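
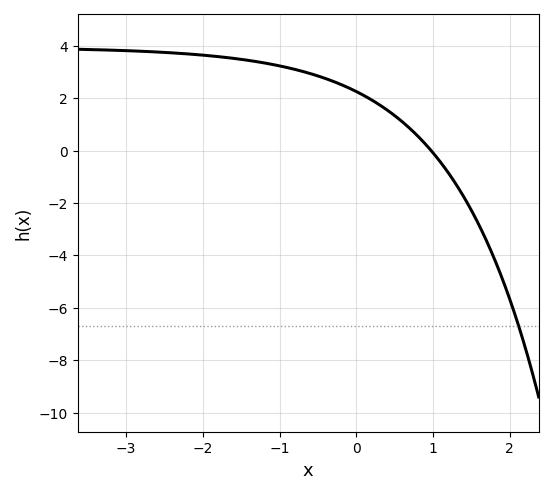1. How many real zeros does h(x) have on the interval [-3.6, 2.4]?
1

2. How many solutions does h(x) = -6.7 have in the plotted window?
1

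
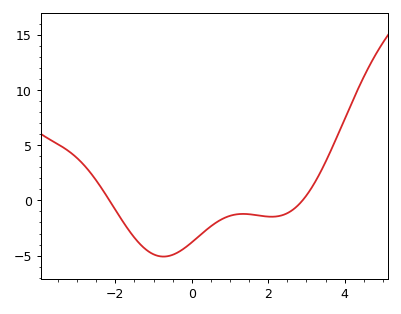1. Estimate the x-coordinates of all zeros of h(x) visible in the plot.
-2.15, 2.9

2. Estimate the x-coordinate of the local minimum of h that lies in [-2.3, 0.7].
-0.738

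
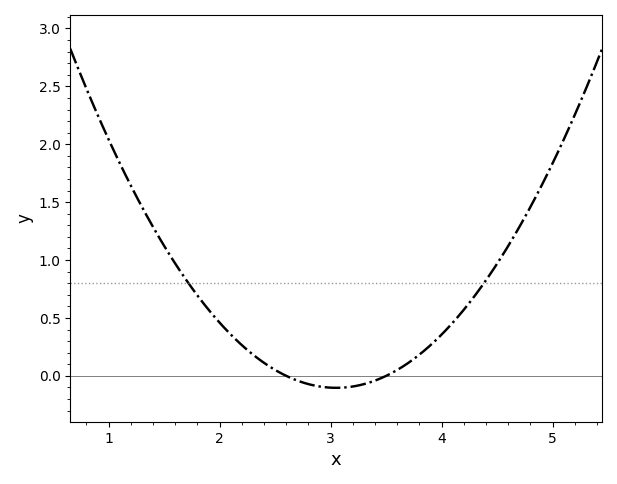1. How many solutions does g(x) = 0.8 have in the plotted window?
2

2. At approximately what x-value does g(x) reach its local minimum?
3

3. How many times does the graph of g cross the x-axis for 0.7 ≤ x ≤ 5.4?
2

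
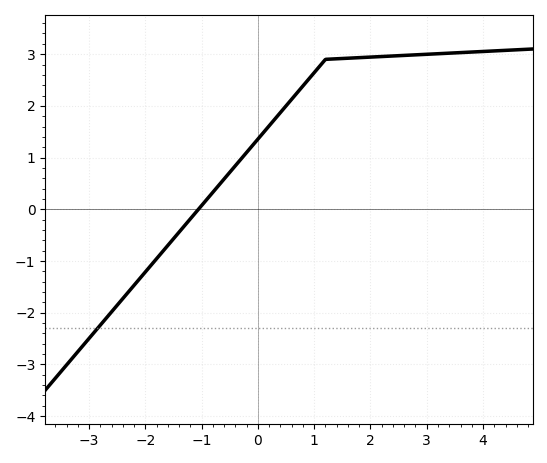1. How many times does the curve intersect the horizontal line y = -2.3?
1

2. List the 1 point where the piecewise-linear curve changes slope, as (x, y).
(1.2, 2.9)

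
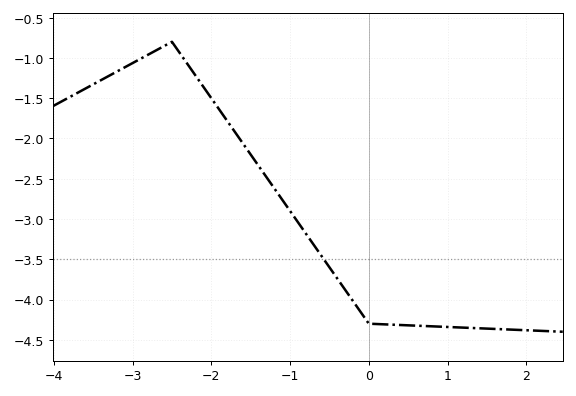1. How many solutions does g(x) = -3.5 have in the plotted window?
1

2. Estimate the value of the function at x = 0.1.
-4.3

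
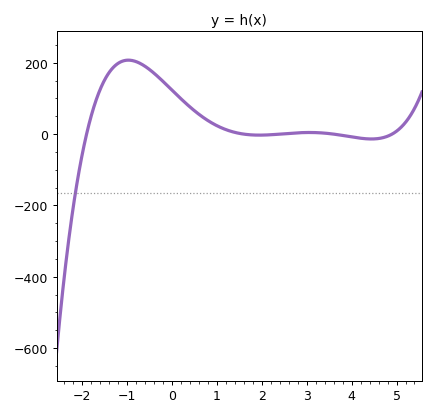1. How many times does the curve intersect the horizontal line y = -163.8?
1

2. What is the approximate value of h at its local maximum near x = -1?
207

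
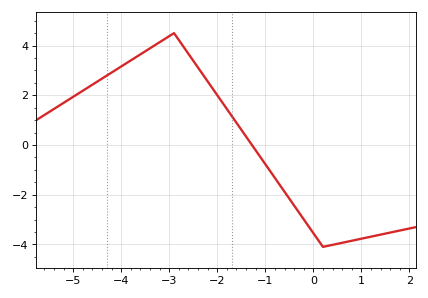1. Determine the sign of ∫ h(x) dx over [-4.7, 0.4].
positive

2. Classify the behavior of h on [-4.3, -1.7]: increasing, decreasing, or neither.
neither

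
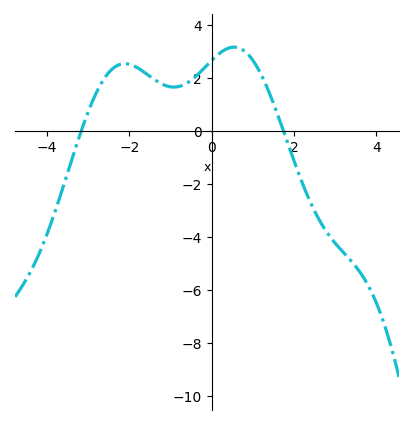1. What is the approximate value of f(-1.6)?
2.16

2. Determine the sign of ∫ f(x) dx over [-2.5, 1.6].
positive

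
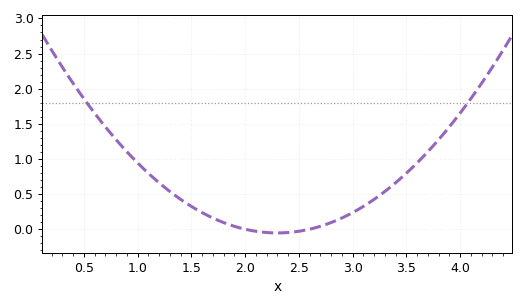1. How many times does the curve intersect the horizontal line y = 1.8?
2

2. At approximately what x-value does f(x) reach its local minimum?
2.3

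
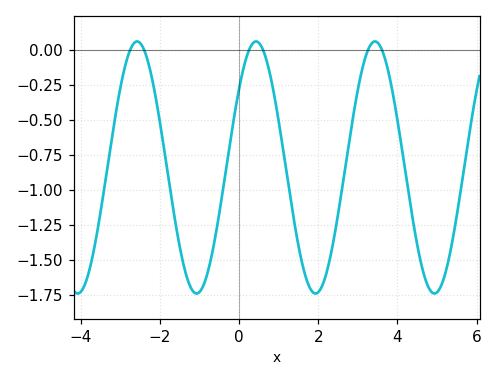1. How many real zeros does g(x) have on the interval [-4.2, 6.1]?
6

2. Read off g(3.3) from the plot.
0.025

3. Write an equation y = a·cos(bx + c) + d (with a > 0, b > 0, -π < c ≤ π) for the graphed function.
y = 0.9cos(2.09x - 0.892) - 0.84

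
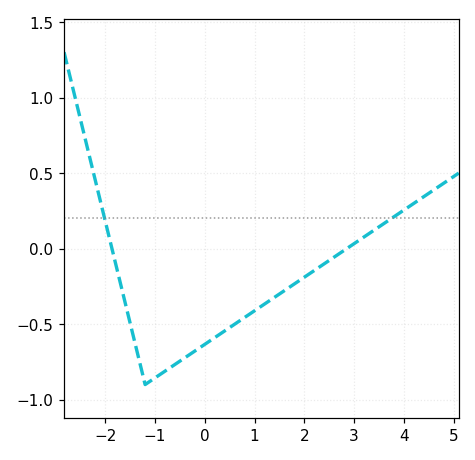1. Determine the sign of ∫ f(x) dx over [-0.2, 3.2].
negative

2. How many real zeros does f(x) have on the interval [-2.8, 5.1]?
2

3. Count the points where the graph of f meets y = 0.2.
2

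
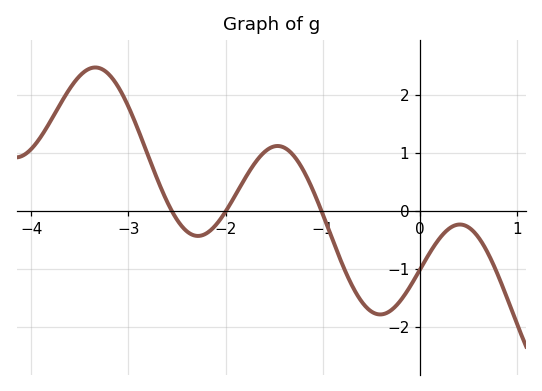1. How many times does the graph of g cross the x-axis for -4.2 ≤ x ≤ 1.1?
3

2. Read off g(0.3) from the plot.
-0.3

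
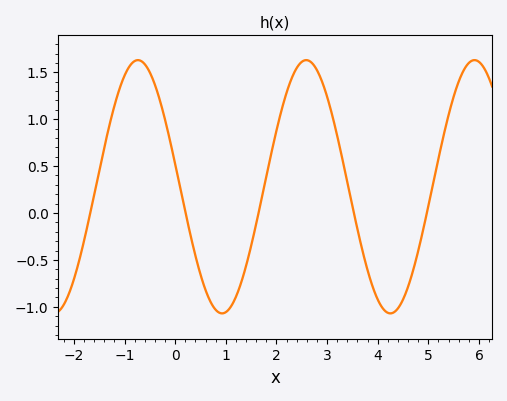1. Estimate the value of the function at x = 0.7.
-0.95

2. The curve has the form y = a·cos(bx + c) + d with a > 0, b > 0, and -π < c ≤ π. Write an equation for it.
y = 1.35cos(1.9x + 1.4) + 0.28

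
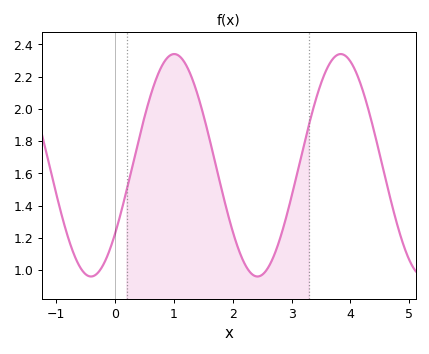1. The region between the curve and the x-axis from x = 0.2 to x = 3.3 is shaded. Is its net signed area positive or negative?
positive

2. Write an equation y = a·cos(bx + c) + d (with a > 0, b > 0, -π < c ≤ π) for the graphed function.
y = 0.69cos(2.2x - 2.2) + 1.65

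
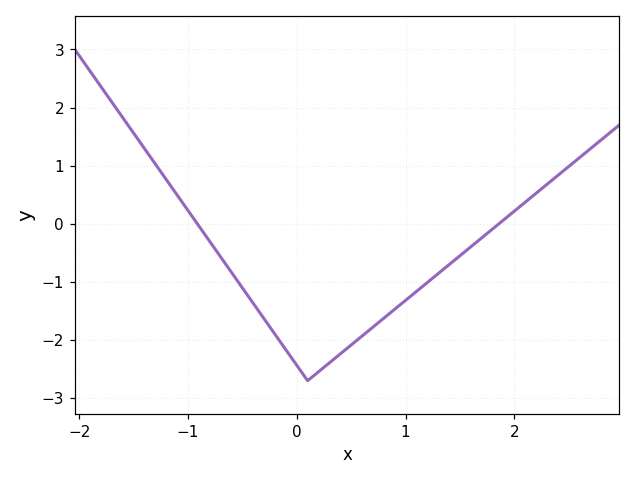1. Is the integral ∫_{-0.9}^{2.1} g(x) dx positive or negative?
negative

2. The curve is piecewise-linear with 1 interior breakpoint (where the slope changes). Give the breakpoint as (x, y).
(0.1, -2.7)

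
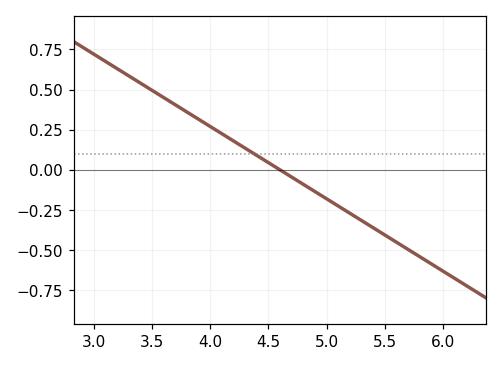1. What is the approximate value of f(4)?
0.26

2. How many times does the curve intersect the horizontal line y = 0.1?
1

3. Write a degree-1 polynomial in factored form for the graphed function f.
y = -0.45(x - 4.6)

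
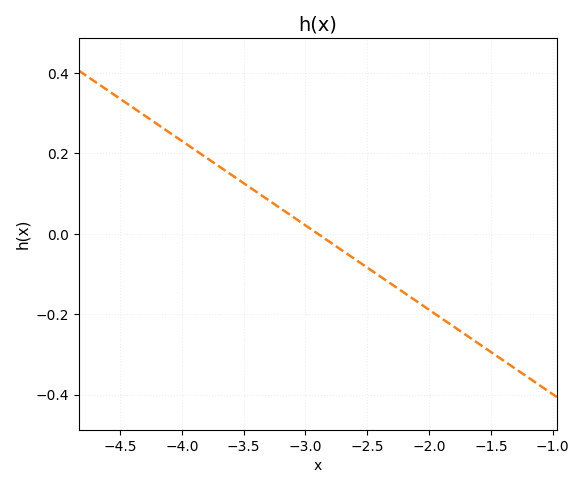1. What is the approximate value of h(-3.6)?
0.14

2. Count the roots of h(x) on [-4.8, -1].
1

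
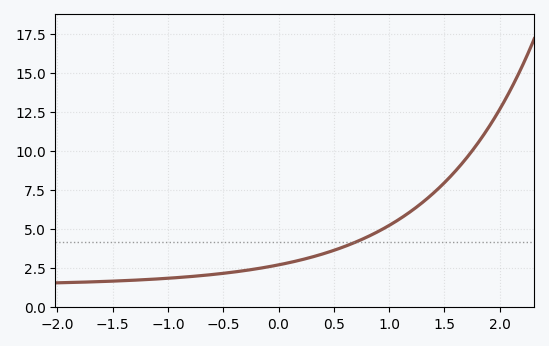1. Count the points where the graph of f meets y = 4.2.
1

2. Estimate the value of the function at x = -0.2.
2.46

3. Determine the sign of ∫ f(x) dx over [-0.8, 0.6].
positive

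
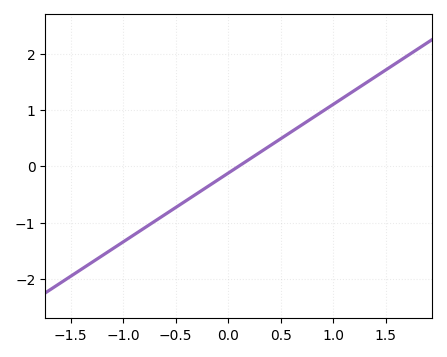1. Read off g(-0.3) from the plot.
-0.5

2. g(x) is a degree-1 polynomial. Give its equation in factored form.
y = 1.22(x - 0.1)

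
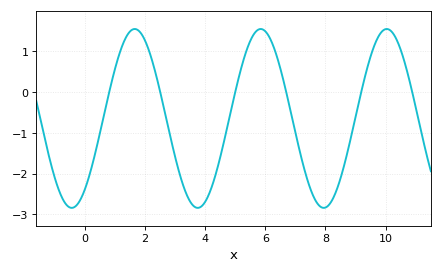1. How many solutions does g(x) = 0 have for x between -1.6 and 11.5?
6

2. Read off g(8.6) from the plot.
-1.86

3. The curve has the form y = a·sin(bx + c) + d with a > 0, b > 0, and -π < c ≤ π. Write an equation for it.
y = 2.19sin(1.5x - 0.92) - 0.65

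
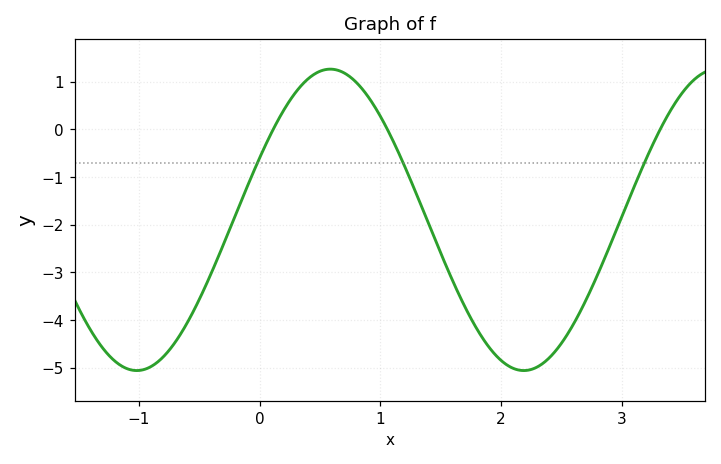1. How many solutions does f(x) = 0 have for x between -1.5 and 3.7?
3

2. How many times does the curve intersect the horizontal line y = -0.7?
3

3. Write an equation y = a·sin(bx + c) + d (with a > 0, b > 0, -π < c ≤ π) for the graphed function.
y = 3.16sin(2x + 0.42) - 1.9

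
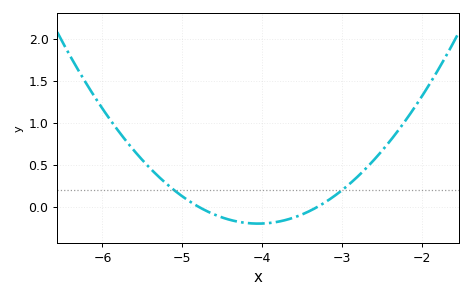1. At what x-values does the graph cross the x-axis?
-4.8, -3.3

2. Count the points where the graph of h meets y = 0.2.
2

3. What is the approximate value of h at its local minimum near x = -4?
-0.203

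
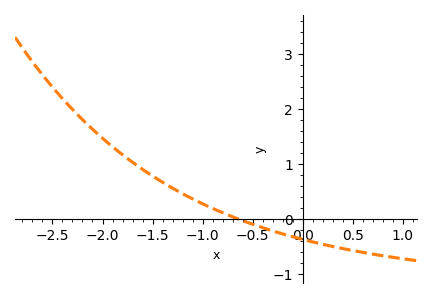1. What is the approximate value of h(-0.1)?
-0.3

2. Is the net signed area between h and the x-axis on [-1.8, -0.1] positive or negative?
positive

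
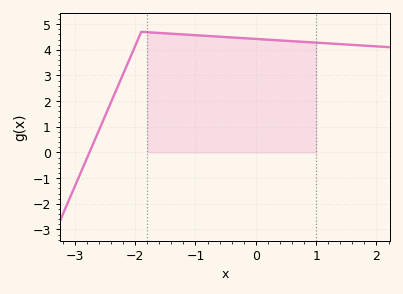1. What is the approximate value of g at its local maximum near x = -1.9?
4.7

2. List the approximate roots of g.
-2.8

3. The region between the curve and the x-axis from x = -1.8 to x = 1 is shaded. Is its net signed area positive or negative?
positive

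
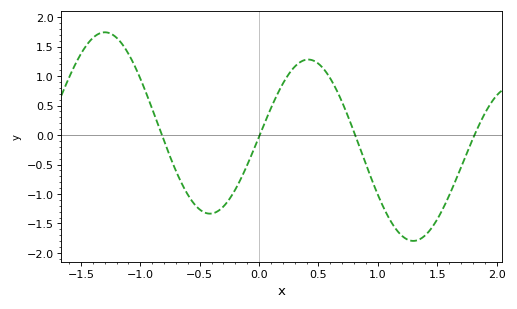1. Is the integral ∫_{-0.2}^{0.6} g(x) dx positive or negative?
positive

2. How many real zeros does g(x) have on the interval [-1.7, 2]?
4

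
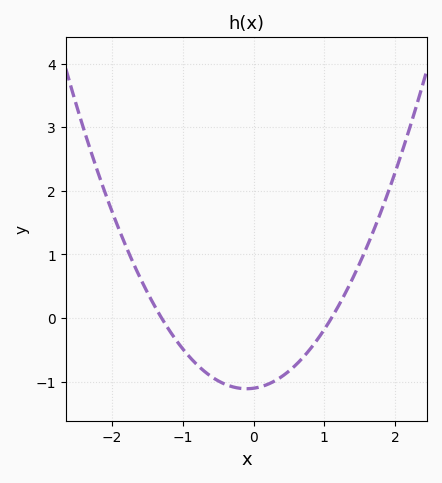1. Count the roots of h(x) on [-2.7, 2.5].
2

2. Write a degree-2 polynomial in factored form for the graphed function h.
y = 0.77(x + 1.3)(x - 1.1)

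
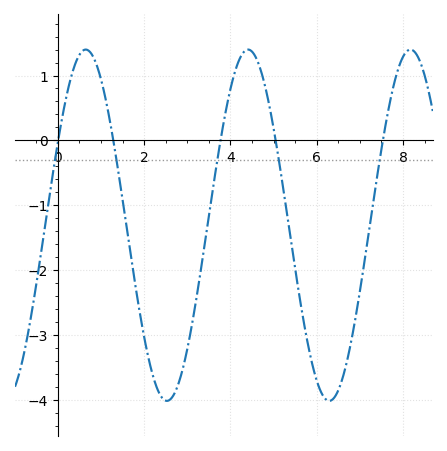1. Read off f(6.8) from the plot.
-3.1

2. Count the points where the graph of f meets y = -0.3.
5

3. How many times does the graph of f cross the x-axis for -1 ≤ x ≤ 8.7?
5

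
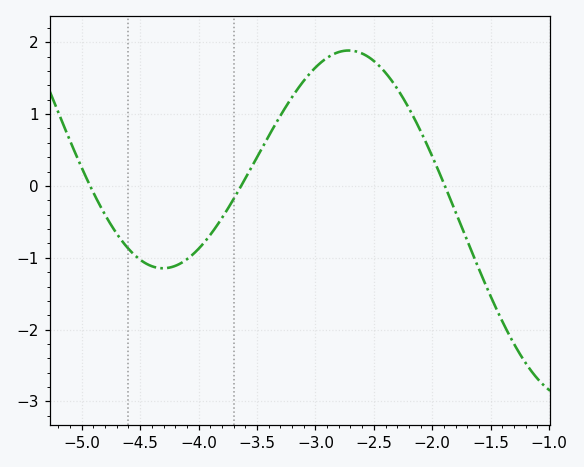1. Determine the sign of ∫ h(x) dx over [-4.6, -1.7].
positive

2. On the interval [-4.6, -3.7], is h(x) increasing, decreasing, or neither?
neither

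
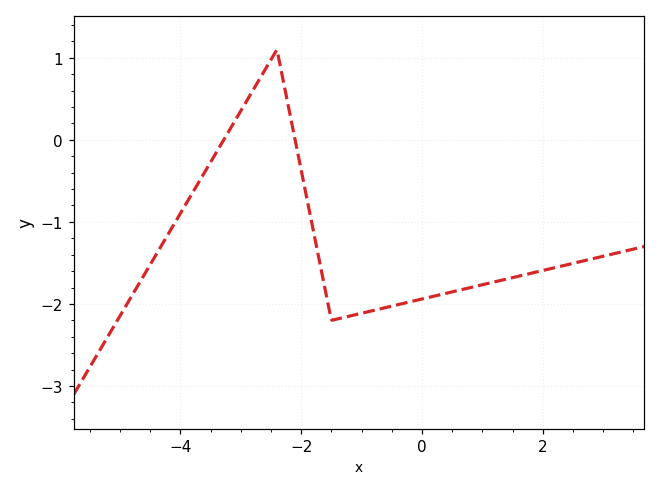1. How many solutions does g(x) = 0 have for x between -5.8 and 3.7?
2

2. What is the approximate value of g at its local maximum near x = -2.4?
1.1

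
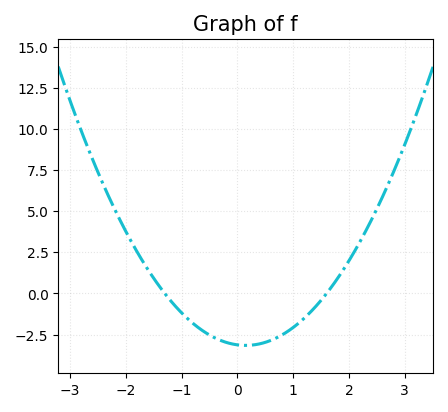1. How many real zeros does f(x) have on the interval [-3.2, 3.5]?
2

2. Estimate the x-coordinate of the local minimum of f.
0.15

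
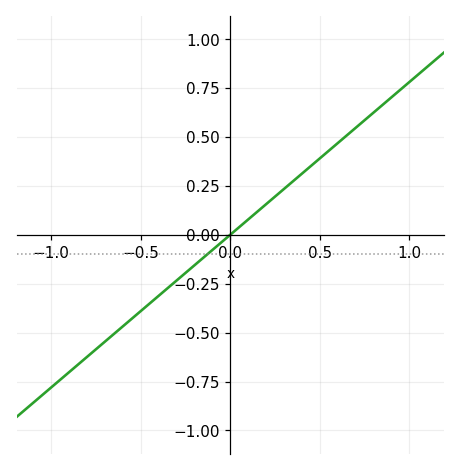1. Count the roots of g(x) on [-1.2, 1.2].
1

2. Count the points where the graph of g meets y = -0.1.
1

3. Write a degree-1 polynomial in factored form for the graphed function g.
y = 0.78(x - 0)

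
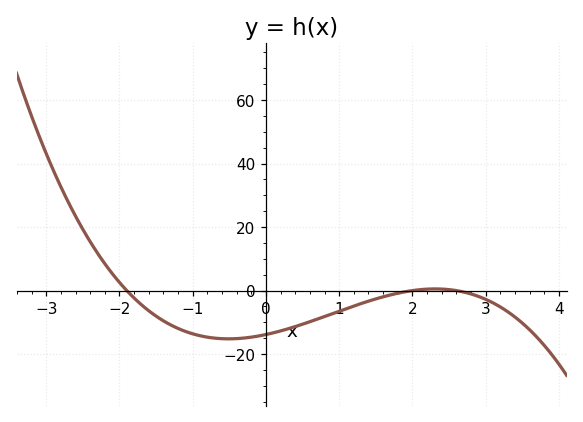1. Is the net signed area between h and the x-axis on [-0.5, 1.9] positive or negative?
negative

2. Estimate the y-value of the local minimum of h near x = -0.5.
-15.2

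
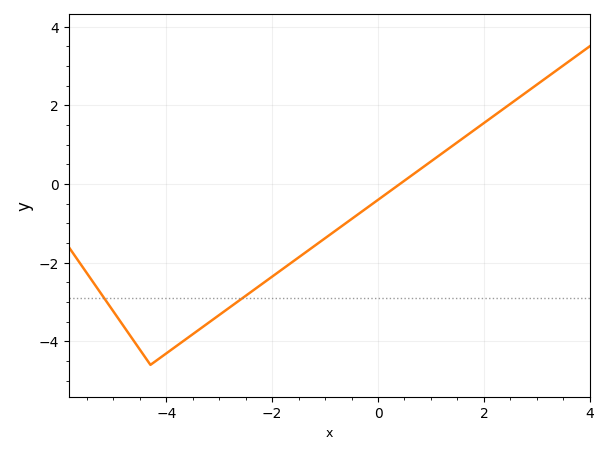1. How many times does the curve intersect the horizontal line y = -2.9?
2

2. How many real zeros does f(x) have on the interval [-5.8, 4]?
1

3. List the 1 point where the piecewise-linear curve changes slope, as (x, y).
(-4.3, -4.6)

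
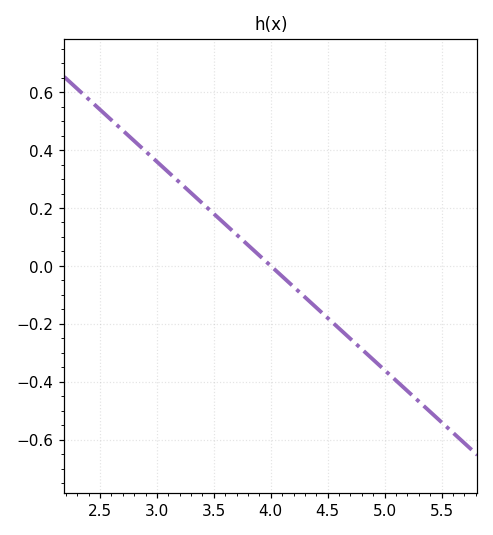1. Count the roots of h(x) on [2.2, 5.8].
1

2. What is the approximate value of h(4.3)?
-0.1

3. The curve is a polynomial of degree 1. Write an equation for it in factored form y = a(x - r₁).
y = -0.36(x - 4)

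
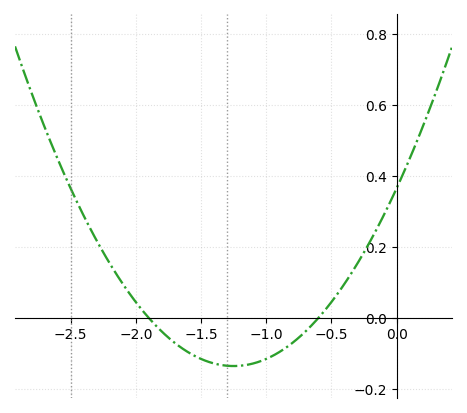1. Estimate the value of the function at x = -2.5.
0.36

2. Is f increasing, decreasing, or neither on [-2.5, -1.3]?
decreasing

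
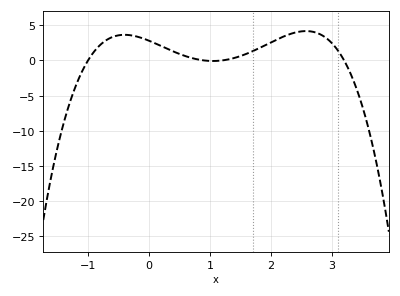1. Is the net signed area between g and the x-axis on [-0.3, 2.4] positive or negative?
positive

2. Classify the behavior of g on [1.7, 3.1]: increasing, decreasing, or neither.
neither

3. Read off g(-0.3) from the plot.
3.57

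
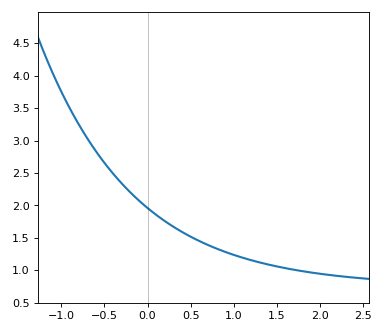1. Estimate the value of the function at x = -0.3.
2.35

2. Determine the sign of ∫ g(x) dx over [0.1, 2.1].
positive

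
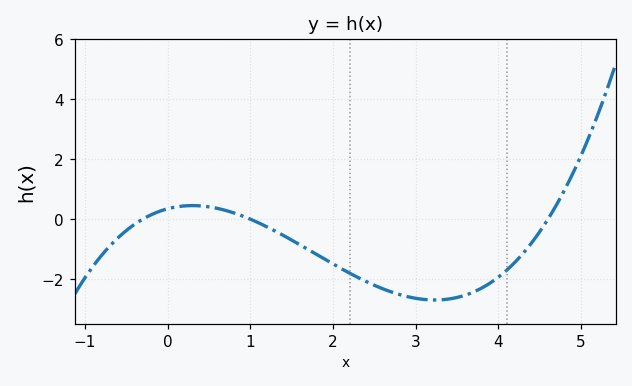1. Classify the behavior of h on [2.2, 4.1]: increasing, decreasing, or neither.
neither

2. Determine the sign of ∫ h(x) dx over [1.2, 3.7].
negative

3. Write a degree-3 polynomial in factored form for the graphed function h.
y = 0.25(x + 0.3)(x - 1)(x - 4.6)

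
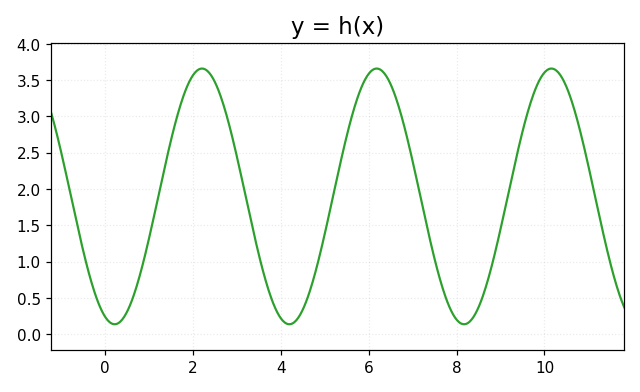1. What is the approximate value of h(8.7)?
0.7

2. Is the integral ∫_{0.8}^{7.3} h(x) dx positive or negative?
positive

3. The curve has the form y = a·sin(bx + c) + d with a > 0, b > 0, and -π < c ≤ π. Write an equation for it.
y = 1.76sin(1.6x - 1.9) + 1.9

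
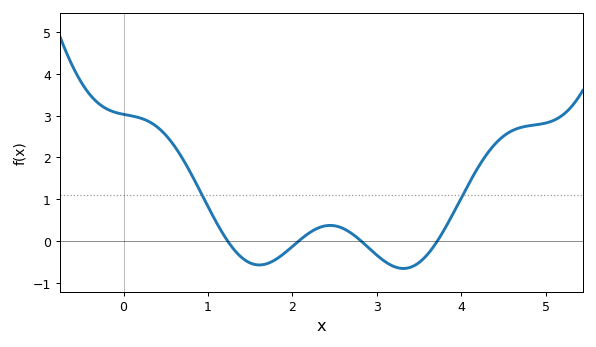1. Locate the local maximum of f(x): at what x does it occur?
2.45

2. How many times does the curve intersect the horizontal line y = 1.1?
2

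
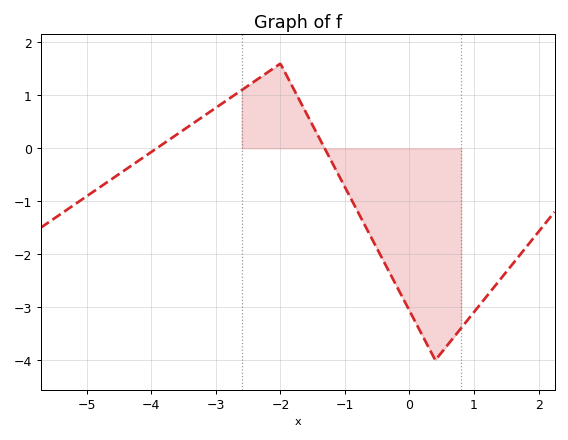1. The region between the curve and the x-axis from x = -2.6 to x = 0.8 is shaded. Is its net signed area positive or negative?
negative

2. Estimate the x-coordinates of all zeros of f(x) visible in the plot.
-4, -1.4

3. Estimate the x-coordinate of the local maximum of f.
-2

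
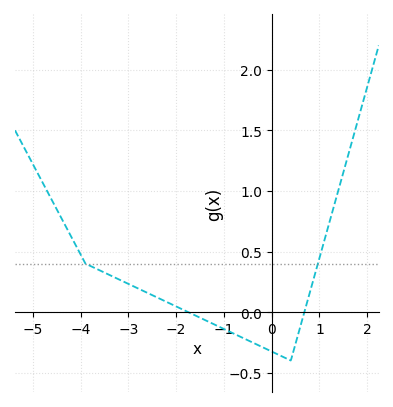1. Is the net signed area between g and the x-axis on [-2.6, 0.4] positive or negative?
negative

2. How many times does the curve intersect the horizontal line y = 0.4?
2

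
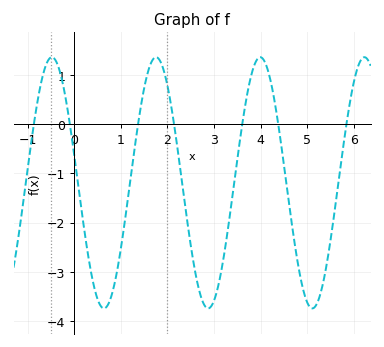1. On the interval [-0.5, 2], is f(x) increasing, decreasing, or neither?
neither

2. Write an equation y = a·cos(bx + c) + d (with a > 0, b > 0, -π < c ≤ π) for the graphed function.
y = 2.56cos(2.8x + 1.3) - 1.19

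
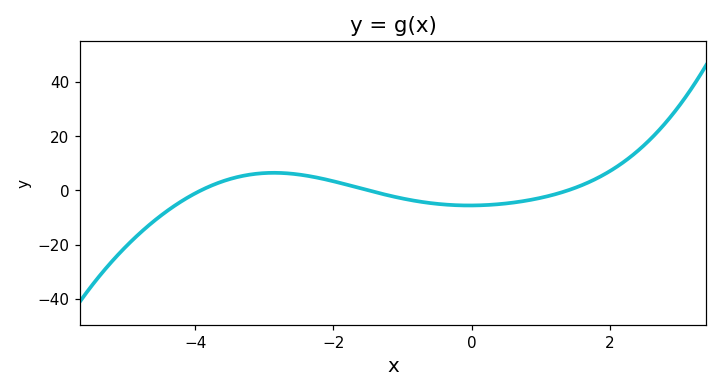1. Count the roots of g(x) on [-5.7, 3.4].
3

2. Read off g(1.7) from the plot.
4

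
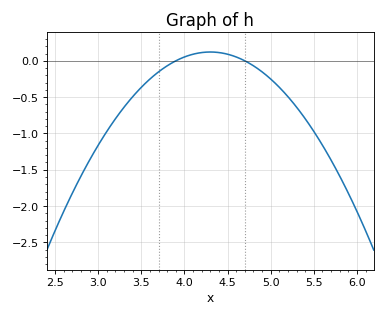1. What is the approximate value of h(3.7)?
-0.15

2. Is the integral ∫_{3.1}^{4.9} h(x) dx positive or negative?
negative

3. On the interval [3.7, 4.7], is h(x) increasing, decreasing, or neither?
neither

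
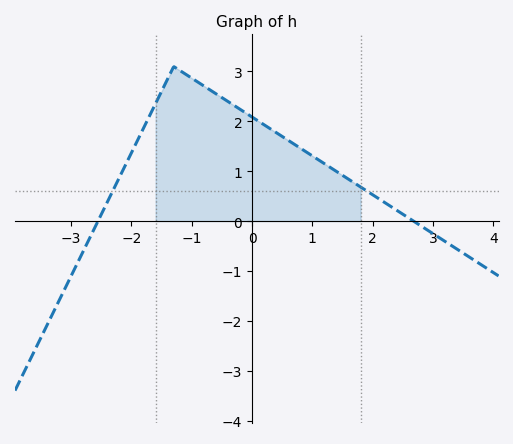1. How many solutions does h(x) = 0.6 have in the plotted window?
2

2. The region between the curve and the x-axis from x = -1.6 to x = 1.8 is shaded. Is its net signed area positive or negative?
positive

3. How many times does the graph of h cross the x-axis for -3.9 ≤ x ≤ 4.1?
2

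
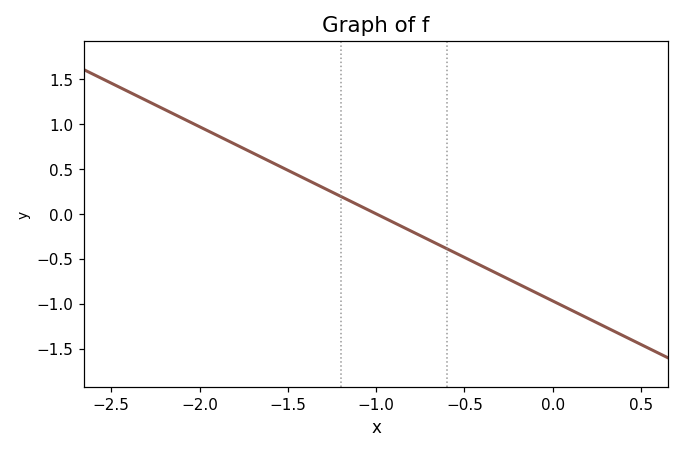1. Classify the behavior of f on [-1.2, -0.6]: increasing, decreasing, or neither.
decreasing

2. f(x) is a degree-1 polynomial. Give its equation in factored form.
y = -0.97(x + 1)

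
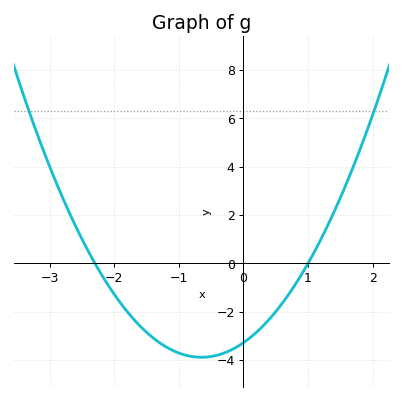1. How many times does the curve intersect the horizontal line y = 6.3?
2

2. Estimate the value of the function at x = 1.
0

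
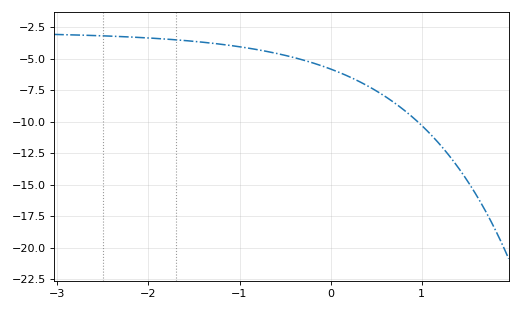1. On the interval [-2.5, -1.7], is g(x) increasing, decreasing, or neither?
decreasing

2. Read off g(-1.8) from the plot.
-3.44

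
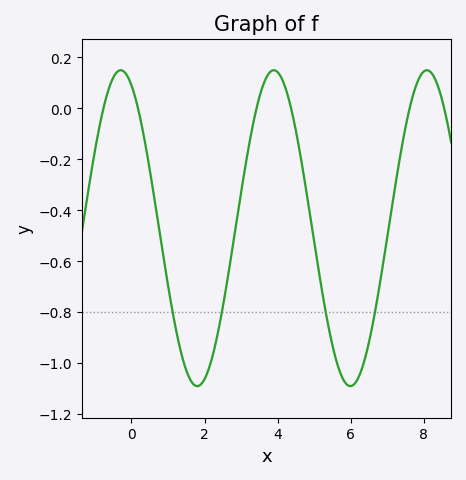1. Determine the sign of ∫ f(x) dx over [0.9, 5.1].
negative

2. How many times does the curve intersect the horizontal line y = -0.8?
4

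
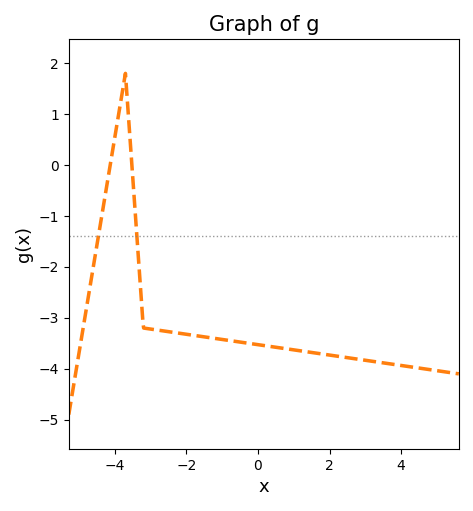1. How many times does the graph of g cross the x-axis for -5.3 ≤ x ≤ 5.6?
2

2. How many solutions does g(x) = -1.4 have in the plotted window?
2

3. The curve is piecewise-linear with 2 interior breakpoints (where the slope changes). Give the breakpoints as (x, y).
(-3.7, 1.8); (-3.2, -3.2)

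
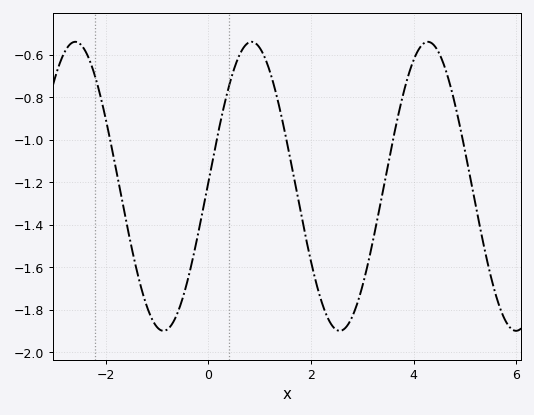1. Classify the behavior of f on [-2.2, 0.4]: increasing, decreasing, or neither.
neither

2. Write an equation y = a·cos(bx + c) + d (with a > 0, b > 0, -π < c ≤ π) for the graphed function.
y = 0.68cos(1.8x - 1.5) - 1.22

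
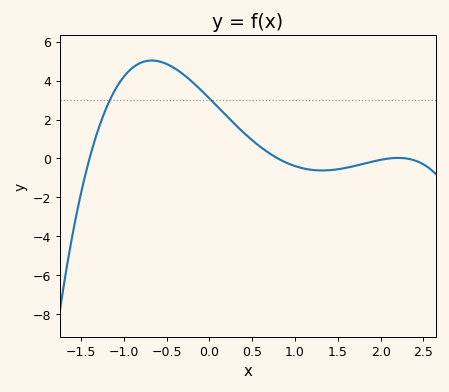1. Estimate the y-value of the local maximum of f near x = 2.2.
0.029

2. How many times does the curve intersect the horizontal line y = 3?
2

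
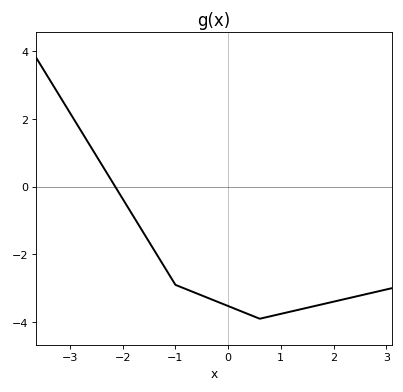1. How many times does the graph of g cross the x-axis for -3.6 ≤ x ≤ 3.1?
1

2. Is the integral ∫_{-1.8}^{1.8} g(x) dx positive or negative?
negative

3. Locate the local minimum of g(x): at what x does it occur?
0.6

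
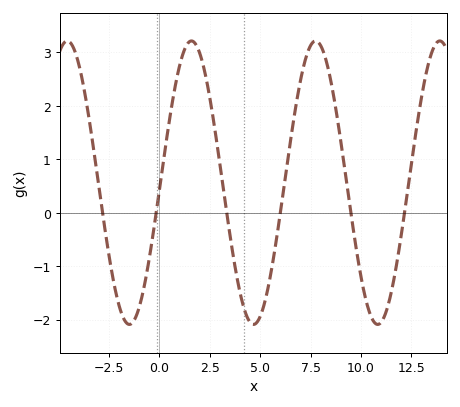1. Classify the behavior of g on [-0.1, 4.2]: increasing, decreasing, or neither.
neither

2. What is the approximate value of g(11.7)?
-1.1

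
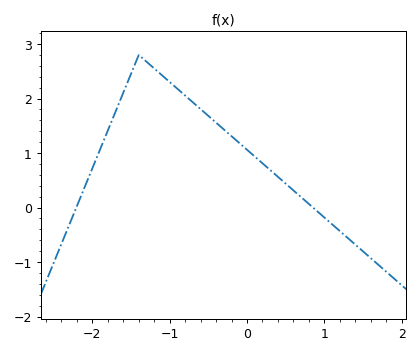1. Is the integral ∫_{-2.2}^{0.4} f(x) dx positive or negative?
positive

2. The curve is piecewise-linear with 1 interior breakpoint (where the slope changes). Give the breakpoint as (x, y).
(-1.4, 2.8)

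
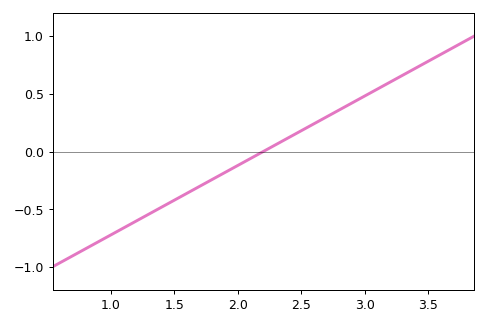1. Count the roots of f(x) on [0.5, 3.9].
1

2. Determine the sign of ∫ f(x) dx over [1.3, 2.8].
negative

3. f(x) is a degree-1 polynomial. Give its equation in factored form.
y = 0.6(x - 2.2)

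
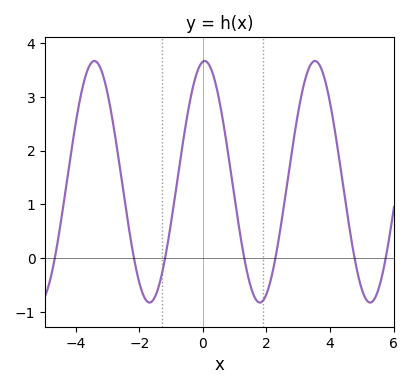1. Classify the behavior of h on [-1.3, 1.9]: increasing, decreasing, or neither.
neither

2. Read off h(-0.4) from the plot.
2.94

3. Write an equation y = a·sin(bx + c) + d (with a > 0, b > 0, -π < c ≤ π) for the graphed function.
y = 2.24sin(1.81x + 1.47) + 1.42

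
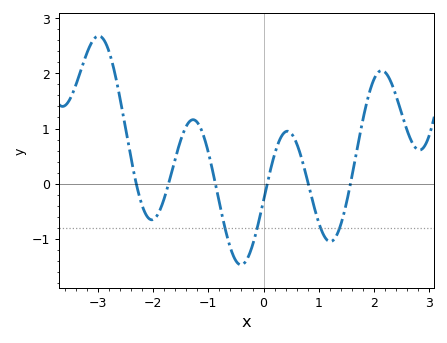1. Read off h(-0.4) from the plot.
-1.5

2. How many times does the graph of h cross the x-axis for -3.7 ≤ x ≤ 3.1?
6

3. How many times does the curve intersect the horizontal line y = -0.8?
4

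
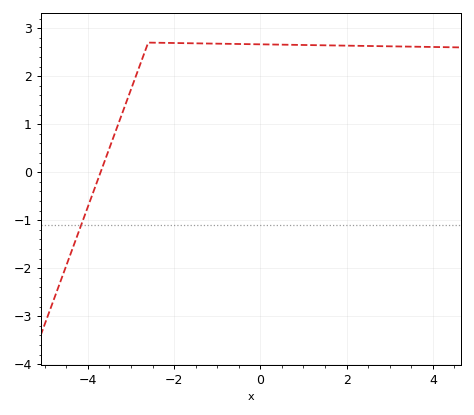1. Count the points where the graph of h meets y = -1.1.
1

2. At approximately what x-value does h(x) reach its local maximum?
-2.6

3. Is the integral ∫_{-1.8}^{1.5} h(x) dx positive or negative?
positive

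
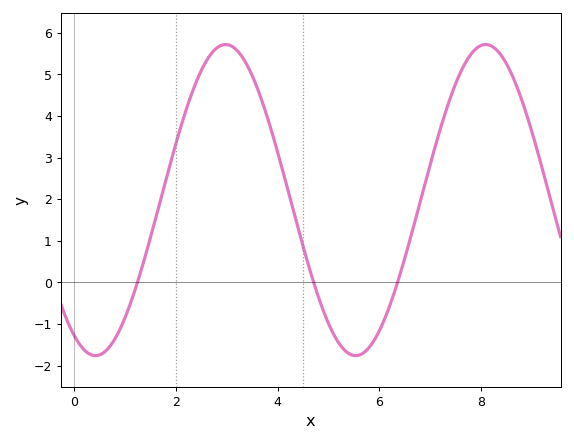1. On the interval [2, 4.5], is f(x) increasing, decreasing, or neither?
neither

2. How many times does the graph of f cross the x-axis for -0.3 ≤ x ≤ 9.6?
3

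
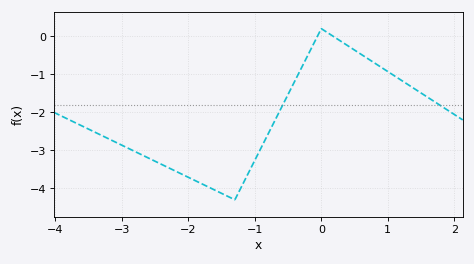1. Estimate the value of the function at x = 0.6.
-0.477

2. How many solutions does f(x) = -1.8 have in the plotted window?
2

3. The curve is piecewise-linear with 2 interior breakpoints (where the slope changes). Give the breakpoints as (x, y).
(-1.3, -4.3); (0, 0.2)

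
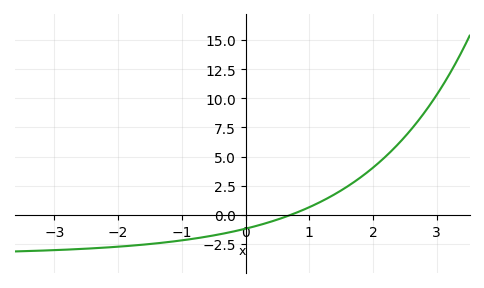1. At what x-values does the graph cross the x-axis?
0.7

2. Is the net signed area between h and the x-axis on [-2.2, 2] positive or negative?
negative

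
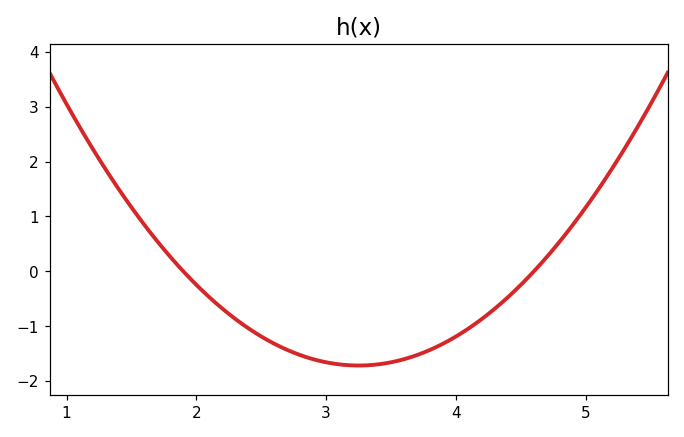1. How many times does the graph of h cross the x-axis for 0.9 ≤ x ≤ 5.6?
2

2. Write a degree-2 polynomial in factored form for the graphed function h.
y = 0.94(x - 1.9)(x - 4.6)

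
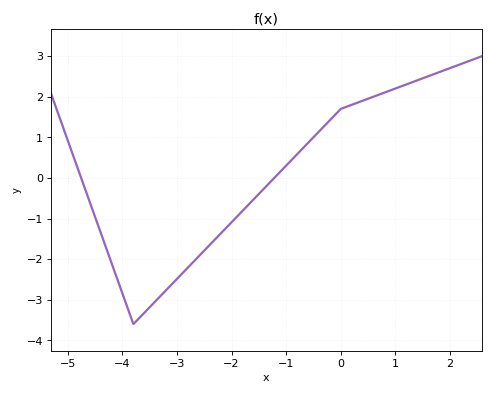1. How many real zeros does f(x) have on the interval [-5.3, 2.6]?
2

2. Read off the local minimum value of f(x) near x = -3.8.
-3.6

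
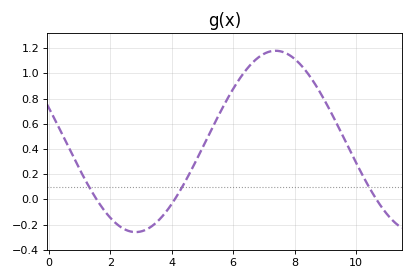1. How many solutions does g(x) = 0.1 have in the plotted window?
3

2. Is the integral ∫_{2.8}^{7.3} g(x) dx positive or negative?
positive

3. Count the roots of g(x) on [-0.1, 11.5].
3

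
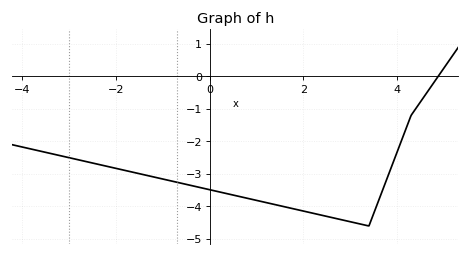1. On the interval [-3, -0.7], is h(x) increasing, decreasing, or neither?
decreasing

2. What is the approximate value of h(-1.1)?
-3.1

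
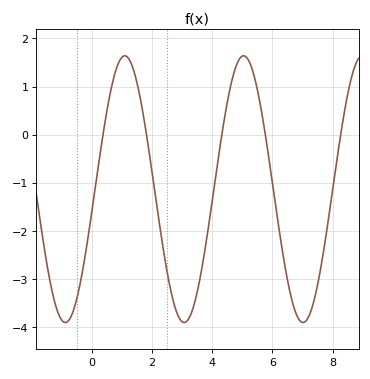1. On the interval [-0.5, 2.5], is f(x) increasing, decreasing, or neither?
neither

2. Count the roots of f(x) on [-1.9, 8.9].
5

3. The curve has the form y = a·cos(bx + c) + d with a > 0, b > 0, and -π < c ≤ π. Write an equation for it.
y = 2.77cos(1.6x - 1.7) - 1.13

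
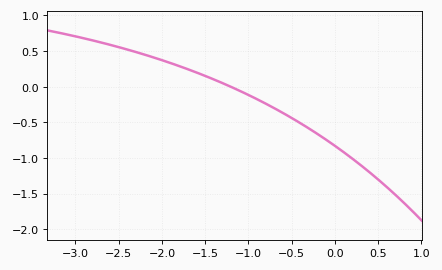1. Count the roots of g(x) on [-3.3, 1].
1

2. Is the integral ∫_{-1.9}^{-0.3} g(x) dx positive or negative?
negative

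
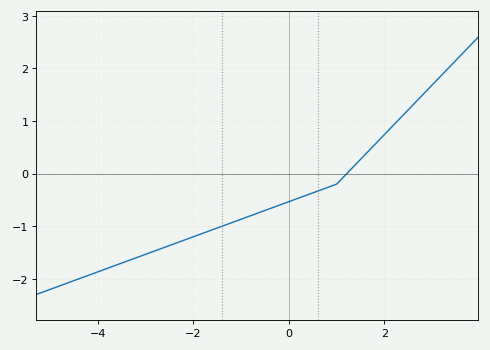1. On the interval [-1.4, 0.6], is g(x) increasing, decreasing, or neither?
increasing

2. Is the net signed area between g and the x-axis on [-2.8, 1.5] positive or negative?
negative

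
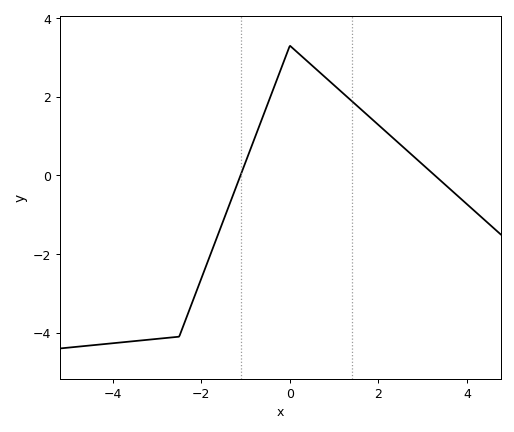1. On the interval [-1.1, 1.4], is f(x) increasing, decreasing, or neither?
neither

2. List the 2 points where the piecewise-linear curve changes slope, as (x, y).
(-2.5, -4.1); (0, 3.3)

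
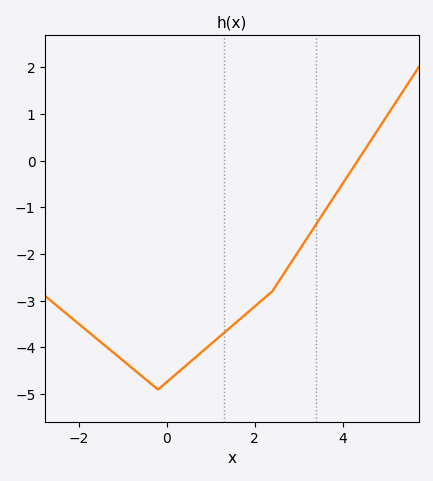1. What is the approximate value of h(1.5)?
-3.5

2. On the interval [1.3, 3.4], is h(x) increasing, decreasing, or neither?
increasing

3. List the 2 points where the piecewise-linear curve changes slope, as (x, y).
(-0.2, -4.9); (2.4, -2.8)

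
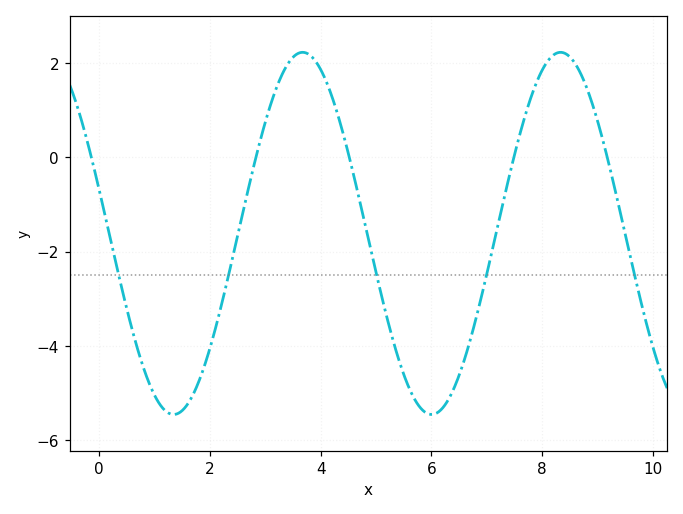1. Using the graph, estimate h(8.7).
1.76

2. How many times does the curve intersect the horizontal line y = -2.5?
5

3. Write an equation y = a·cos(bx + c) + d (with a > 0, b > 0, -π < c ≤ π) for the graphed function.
y = 3.84cos(1.35x + 1.32) - 1.61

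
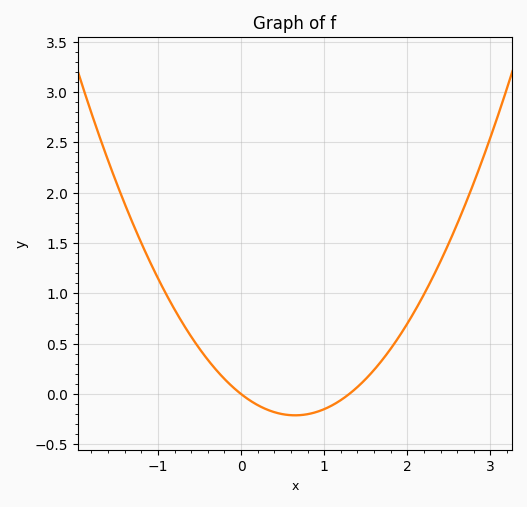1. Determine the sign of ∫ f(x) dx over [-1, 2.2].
positive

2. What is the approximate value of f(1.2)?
-0.05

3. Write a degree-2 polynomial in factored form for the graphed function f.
y = 0.5(x - 0)(x - 1.3)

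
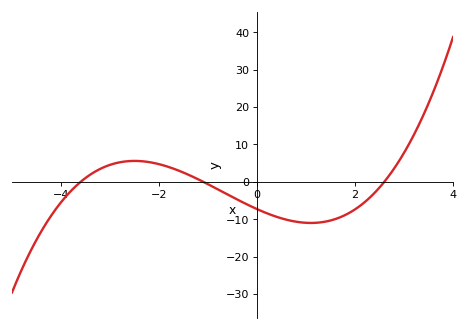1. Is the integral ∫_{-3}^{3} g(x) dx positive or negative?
negative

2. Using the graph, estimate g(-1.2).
0.648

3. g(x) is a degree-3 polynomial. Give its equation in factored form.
y = 0.71(x + 3.6)(x + 1.1)(x - 2.6)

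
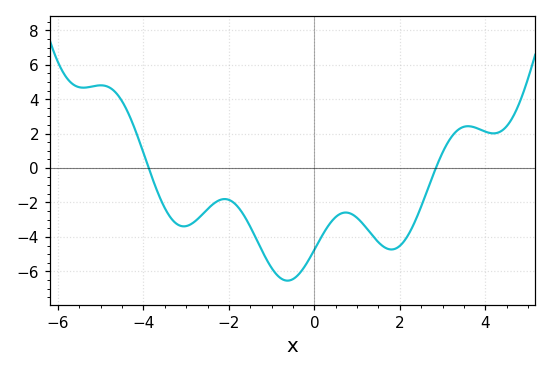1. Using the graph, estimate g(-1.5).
-3.41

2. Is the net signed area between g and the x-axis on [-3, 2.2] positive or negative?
negative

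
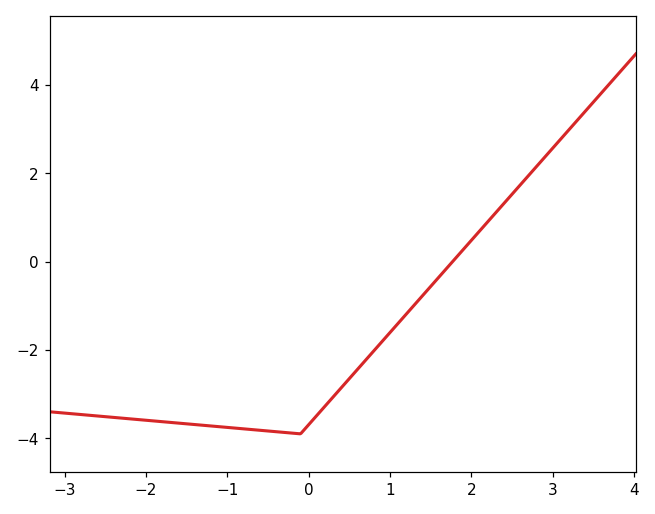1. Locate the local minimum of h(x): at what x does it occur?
-0.1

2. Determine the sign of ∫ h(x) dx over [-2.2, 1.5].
negative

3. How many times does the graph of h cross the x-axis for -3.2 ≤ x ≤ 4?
1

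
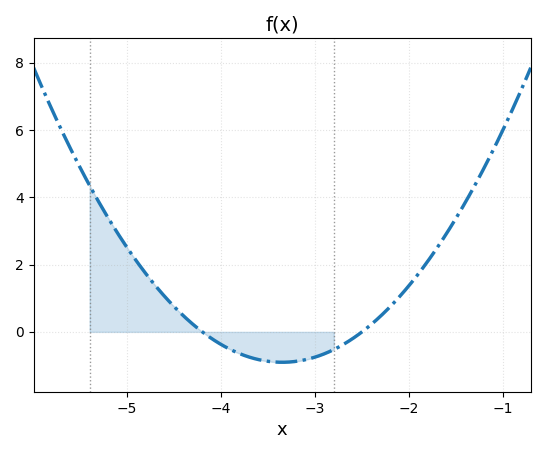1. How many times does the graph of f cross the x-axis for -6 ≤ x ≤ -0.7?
2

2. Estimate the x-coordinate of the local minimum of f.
-3.4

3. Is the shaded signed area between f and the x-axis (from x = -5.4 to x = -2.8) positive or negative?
positive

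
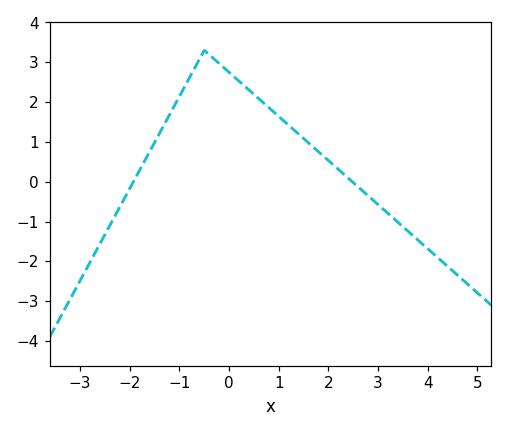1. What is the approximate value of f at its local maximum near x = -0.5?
3.3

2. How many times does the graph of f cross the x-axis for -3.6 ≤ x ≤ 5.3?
2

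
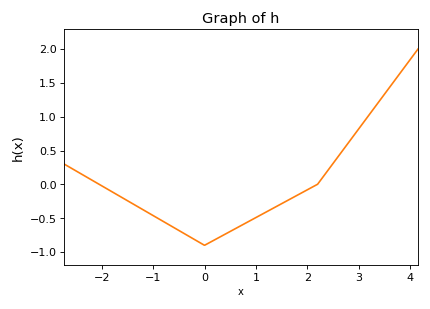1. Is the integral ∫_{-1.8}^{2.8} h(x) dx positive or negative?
negative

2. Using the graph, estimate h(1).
-0.491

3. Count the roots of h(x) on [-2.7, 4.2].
2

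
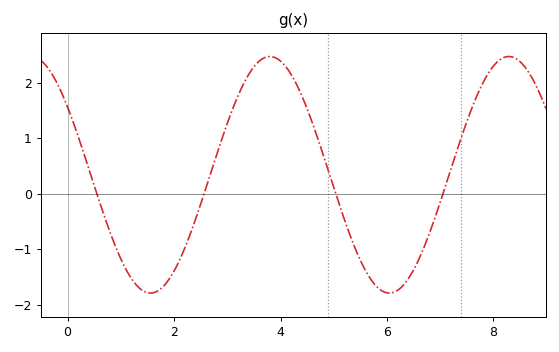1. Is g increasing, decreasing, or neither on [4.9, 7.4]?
neither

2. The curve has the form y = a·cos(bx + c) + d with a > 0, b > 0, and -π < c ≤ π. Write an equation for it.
y = 2.13cos(1.4x + 0.96) + 0.34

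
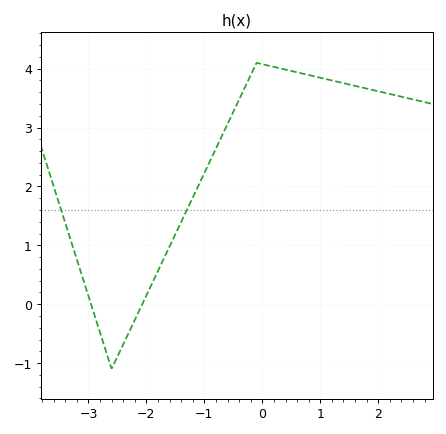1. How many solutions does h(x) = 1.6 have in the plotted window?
2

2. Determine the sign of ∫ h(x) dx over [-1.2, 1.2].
positive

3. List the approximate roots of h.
-2.95, -2.07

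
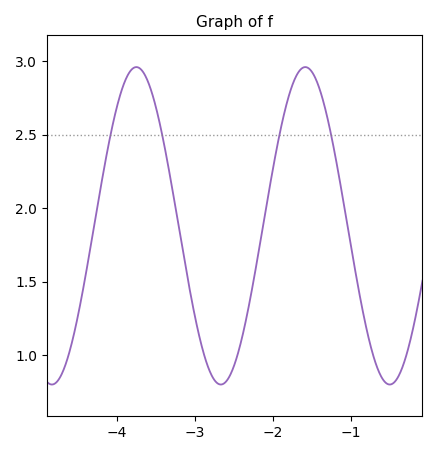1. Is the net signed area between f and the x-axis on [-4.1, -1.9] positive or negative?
positive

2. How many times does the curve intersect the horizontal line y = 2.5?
4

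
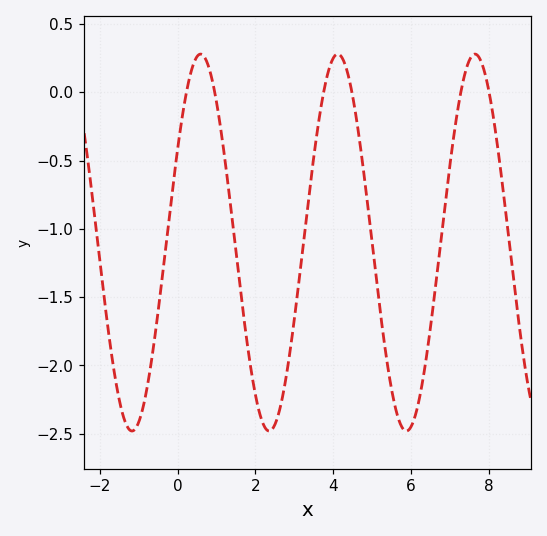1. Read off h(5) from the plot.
-1.09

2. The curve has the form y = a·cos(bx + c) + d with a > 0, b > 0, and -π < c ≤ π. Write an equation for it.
y = 1.38cos(1.78x - 1.05) - 1.1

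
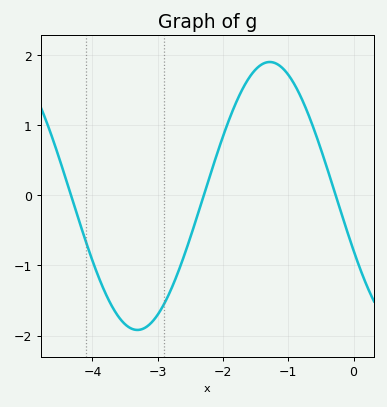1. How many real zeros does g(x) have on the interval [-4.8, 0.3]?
3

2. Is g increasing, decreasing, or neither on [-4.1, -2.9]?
neither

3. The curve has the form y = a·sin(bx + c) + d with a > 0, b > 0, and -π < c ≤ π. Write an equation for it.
y = 1.91sin(1.6x - 2.7) - 0.01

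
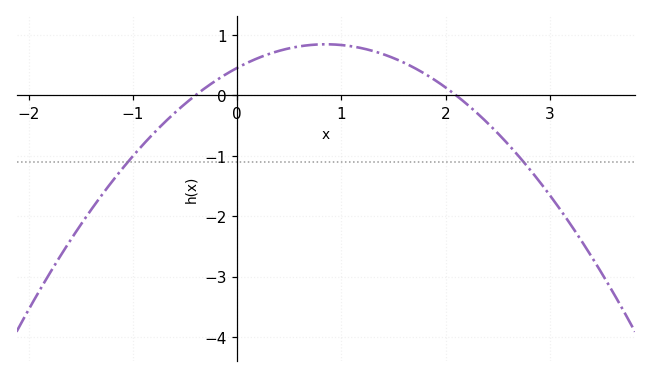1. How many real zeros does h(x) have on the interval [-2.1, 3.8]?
2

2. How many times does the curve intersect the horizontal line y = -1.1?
2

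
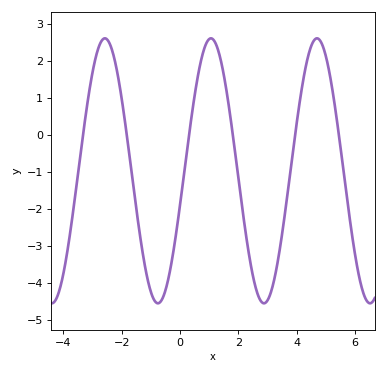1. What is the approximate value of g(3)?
-4.46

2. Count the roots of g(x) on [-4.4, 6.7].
6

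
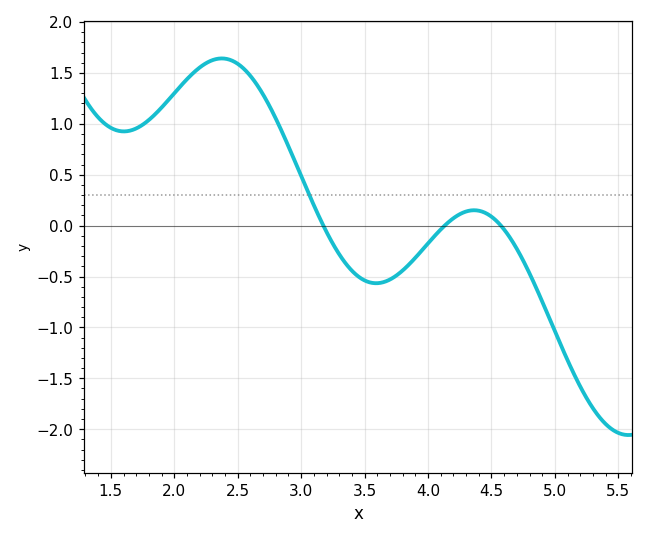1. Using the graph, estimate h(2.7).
1.29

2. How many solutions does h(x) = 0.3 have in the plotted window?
1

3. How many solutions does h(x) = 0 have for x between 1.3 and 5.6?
3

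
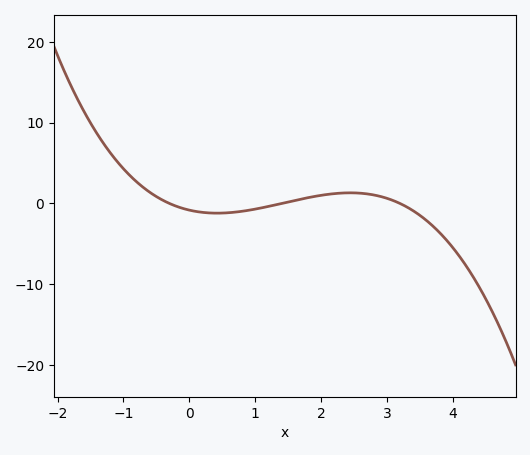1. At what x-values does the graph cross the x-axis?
-0.3, 1.4, 3.2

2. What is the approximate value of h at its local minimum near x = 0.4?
-1.2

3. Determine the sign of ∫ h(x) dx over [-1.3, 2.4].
positive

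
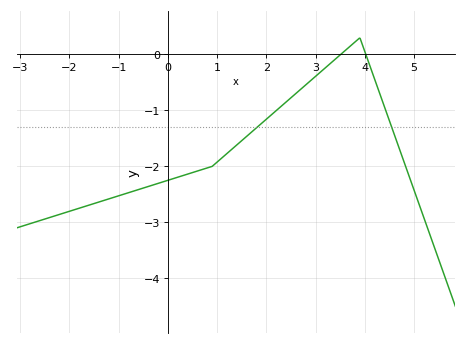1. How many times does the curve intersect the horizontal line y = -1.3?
2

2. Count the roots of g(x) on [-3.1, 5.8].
2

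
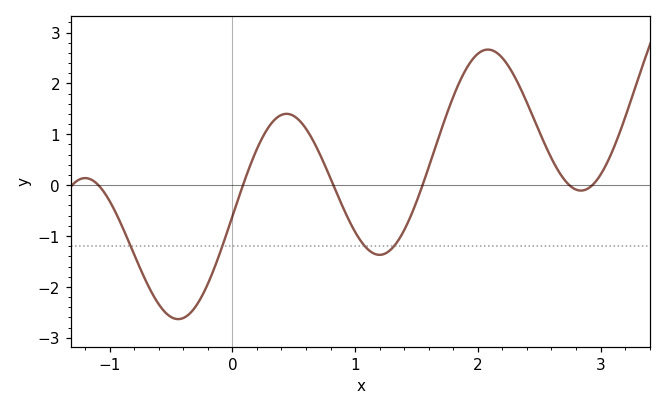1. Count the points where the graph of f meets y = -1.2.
4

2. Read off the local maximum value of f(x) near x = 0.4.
1.4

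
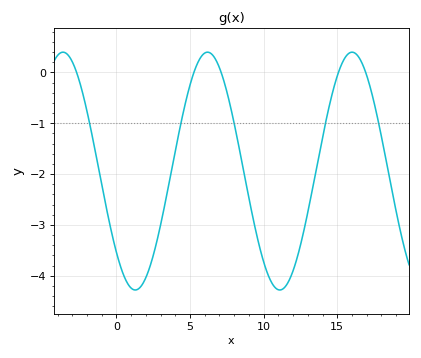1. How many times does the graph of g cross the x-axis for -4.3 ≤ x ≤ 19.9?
5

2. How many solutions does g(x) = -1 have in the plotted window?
5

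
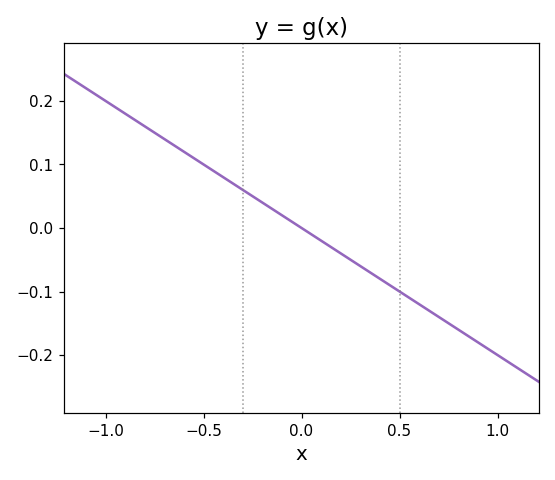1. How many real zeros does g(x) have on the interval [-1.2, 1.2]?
1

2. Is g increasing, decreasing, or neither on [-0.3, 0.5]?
decreasing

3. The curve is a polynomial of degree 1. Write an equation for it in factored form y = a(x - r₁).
y = -0.2(x - 0)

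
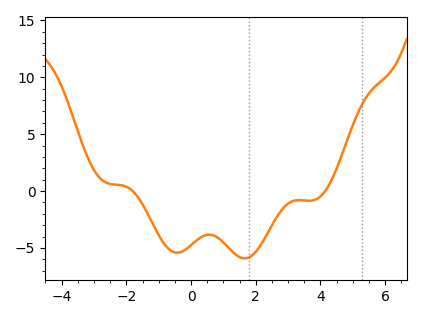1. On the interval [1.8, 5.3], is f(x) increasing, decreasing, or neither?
neither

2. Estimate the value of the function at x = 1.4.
-5.62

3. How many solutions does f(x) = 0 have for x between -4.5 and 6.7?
2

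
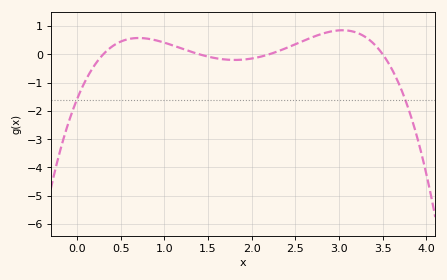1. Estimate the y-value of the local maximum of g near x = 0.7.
0.6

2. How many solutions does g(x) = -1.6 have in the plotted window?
2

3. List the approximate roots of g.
0.3, 1.4, 2.2, 3.5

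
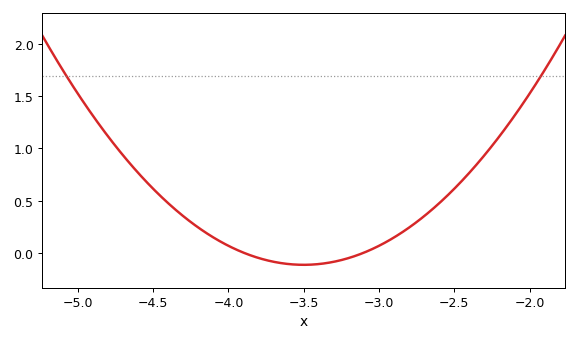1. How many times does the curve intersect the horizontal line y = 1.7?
2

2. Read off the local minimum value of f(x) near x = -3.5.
-0.1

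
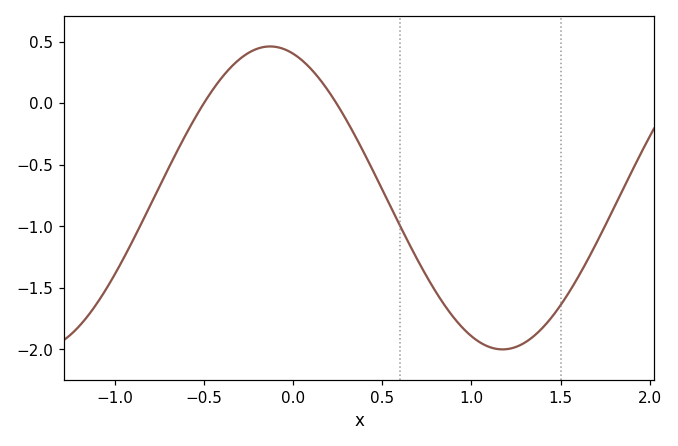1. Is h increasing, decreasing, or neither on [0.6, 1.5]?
neither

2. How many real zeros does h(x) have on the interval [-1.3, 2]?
2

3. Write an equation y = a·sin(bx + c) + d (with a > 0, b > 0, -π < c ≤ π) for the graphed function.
y = 1.23sin(2.41x + 1.88) - 0.77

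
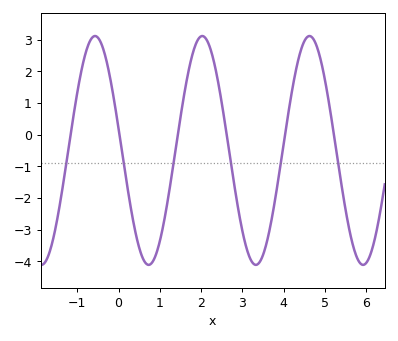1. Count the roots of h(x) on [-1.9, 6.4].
6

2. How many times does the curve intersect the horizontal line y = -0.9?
6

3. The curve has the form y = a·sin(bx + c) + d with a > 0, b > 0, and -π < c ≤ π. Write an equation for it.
y = 3.61sin(2.42x + 2.95) - 0.5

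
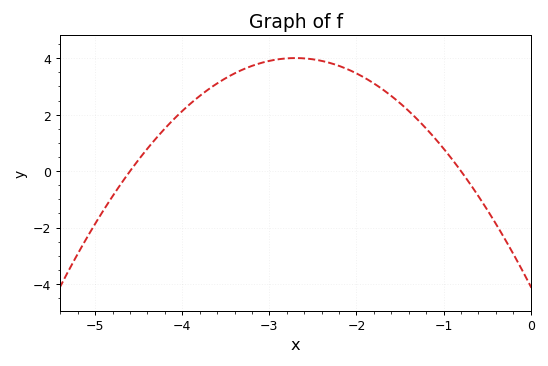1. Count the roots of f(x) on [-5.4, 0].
2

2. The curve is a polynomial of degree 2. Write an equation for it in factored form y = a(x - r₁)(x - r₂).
y = -1.11(x + 4.6)(x + 0.8)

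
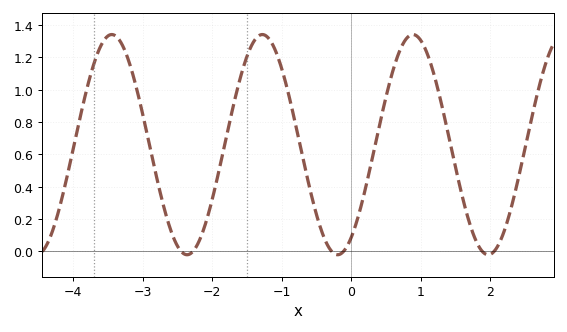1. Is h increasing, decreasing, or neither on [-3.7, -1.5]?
neither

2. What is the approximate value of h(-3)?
0.84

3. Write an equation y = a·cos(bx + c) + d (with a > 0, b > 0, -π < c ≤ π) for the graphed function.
y = 0.68cos(2.9x - 2.6) + 0.66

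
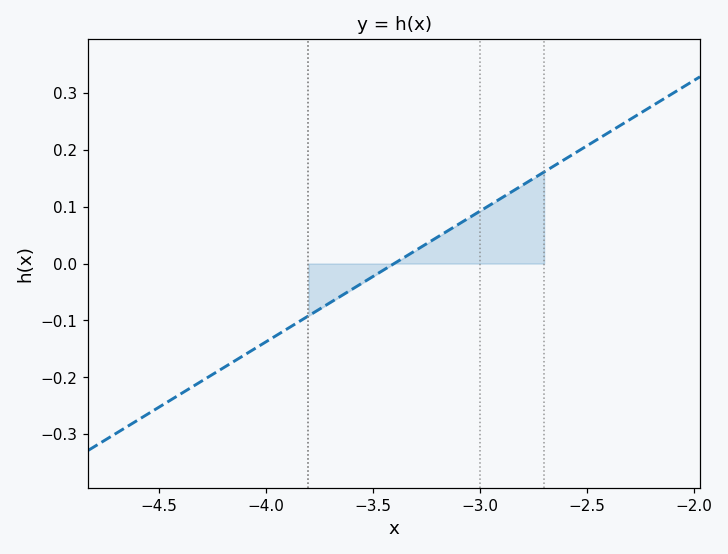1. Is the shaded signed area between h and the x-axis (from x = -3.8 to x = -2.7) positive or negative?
positive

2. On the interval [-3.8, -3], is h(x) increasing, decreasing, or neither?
increasing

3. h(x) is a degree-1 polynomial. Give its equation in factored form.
y = 0.23(x + 3.4)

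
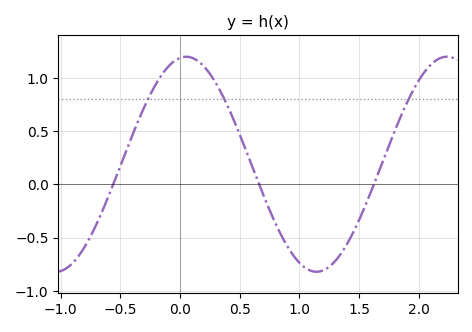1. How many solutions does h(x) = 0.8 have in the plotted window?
3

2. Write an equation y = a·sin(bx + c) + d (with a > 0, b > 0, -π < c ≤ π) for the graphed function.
y = 1.01sin(2.88x + 1.42) + 0.19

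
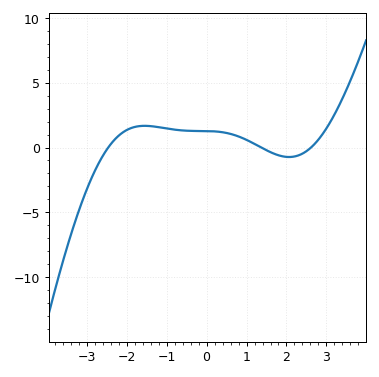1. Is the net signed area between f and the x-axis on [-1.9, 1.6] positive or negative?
positive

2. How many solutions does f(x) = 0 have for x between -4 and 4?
3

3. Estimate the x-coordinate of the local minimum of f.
2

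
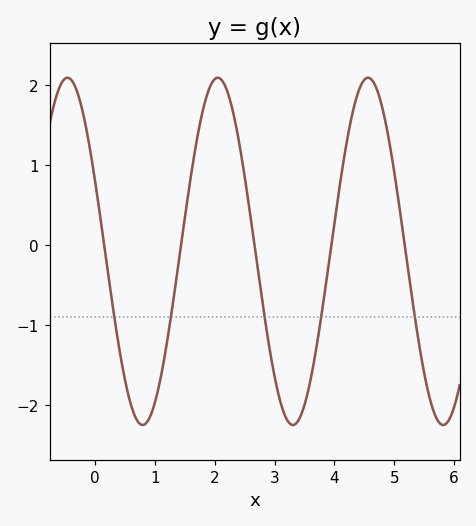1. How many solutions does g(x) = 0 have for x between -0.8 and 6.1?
5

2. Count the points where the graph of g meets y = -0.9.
5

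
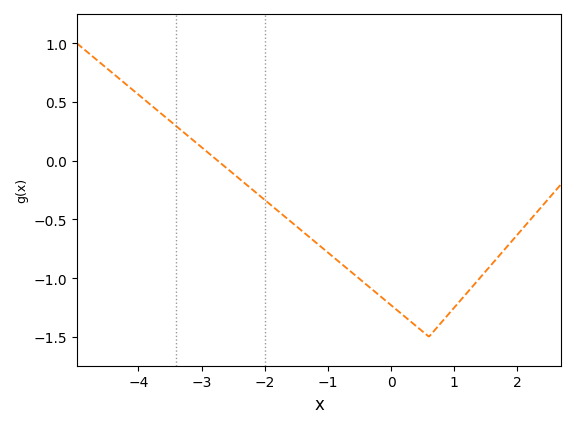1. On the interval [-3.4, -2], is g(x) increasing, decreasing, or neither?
decreasing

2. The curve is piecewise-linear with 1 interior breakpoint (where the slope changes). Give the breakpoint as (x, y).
(0.6, -1.5)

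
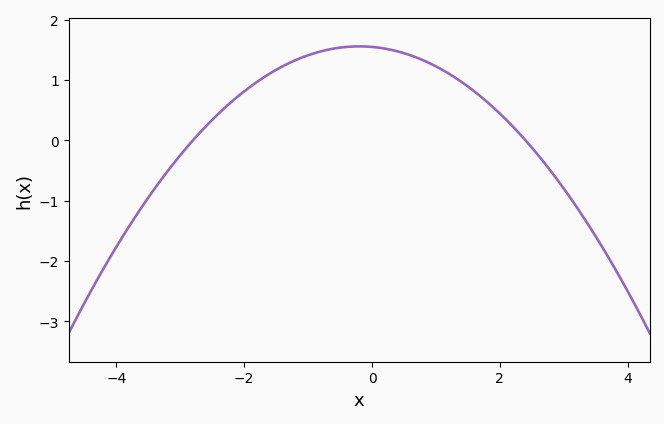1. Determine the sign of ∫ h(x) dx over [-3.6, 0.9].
positive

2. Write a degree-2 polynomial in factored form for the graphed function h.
y = -0.23(x + 2.8)(x - 2.4)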